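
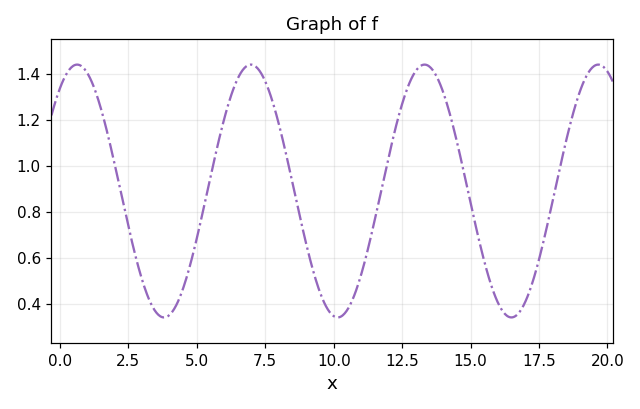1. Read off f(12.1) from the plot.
1.08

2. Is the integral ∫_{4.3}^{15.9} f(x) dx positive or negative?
positive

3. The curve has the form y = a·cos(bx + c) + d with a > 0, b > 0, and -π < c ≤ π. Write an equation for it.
y = 0.55cos(0.99x - 0.62) + 0.89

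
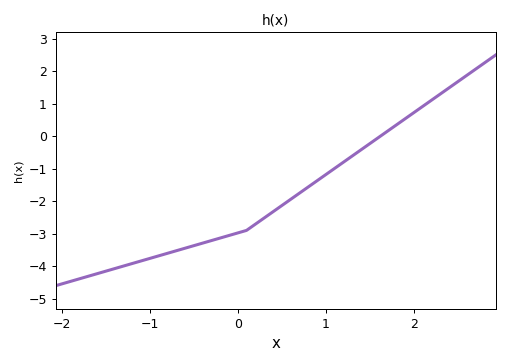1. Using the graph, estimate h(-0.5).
-3.4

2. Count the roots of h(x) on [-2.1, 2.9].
1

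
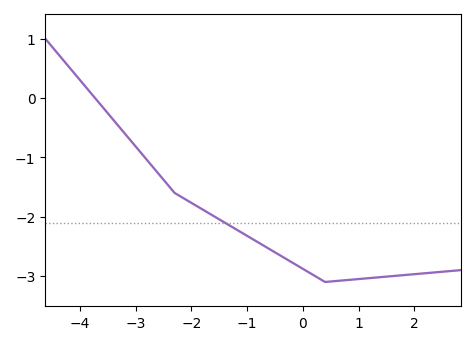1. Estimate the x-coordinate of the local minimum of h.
0.4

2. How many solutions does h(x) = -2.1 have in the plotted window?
1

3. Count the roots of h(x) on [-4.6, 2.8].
1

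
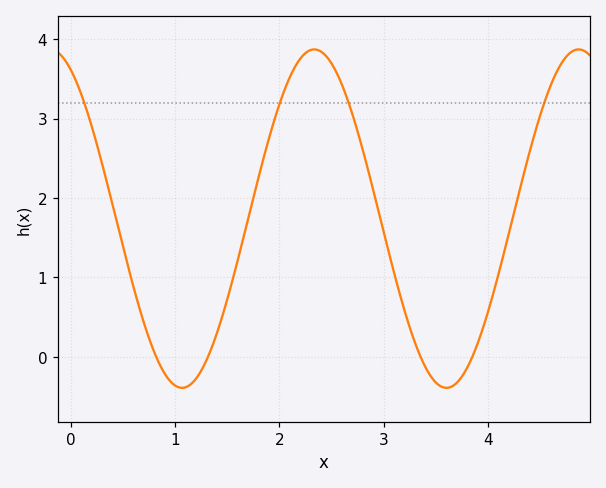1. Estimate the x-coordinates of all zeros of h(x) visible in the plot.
0.8, 1.3, 3.4, 3.9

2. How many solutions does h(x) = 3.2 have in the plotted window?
4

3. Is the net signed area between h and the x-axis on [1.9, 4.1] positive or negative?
positive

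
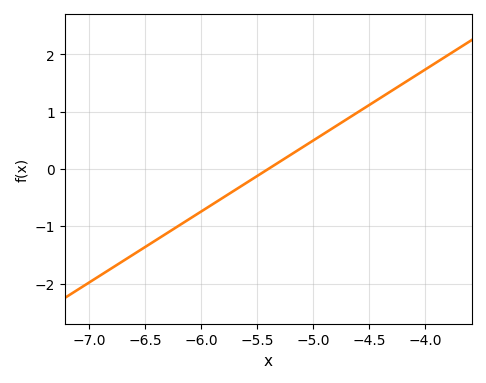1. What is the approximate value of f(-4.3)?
1.4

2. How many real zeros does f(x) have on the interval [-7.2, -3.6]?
1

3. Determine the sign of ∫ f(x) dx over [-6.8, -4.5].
negative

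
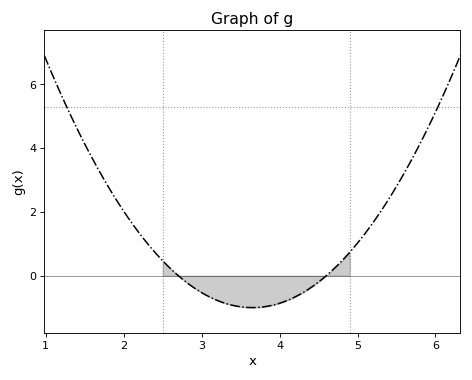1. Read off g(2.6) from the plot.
0.2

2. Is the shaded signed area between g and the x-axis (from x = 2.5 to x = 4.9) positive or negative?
negative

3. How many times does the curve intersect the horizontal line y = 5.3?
2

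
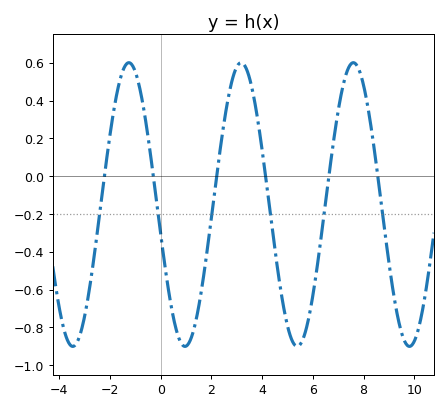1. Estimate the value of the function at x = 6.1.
-0.544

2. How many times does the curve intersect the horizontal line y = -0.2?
6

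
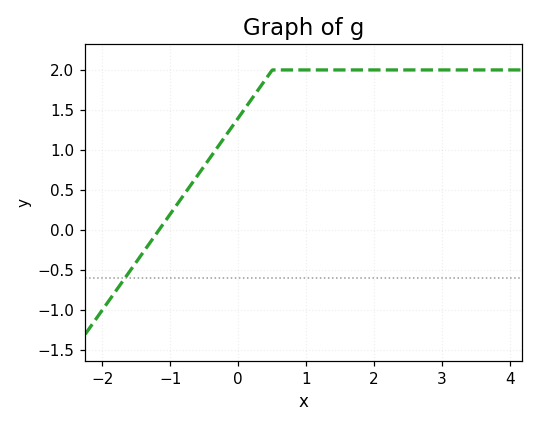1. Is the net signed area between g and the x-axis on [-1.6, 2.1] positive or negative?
positive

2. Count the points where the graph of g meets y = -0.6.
1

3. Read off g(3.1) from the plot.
2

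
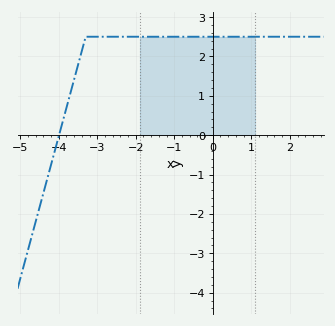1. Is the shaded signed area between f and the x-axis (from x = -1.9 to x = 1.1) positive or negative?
positive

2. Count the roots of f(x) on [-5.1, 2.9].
1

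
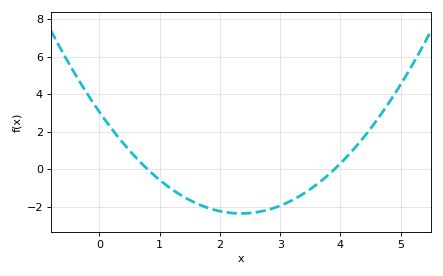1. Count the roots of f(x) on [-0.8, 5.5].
2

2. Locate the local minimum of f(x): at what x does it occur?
2.3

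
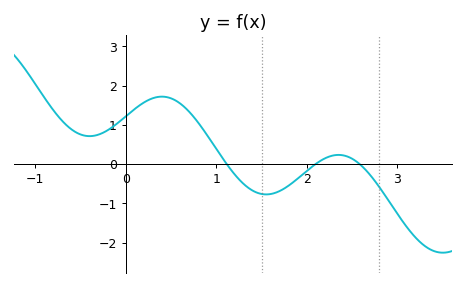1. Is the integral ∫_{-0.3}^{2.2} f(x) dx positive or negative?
positive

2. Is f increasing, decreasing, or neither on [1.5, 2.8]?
neither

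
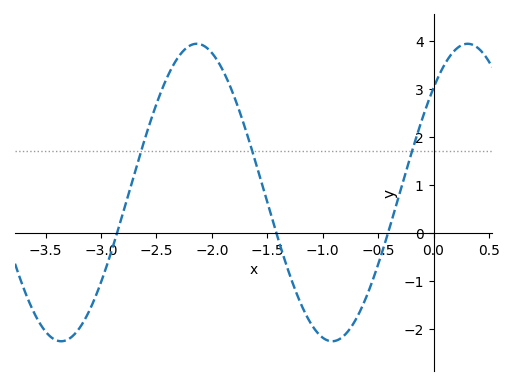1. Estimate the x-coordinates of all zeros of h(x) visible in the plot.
-2.85, -1.42, -0.41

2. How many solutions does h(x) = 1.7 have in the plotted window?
3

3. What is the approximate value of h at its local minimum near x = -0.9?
-2.26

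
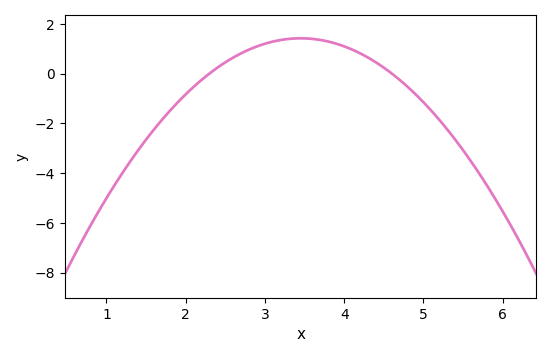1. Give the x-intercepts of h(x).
2.3, 4.6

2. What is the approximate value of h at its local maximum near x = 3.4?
1.42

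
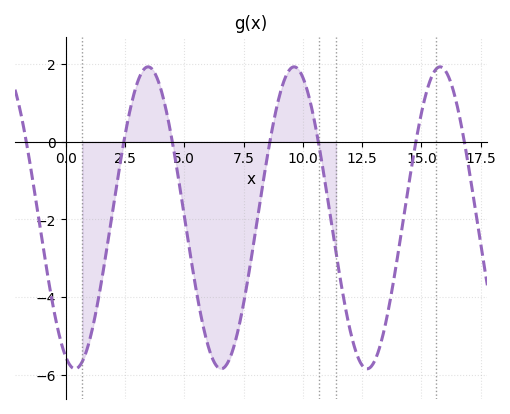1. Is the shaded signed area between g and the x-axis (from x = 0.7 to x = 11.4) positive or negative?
negative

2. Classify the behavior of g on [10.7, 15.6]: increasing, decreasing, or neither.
neither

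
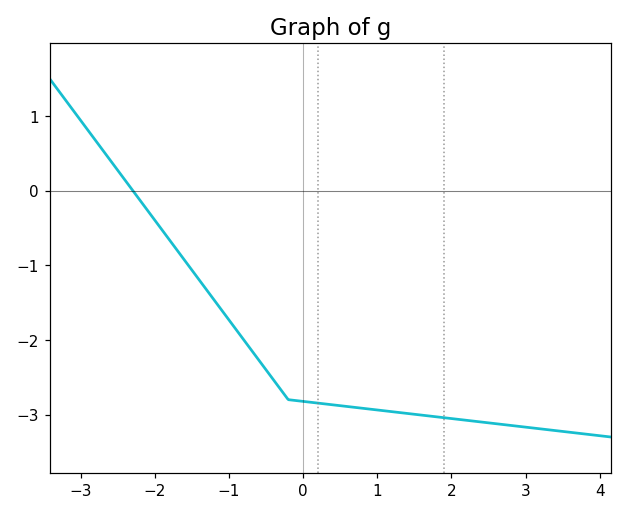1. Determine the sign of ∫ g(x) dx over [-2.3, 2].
negative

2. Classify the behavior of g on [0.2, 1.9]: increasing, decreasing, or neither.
decreasing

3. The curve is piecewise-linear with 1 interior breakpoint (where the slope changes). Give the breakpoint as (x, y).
(-0.2, -2.8)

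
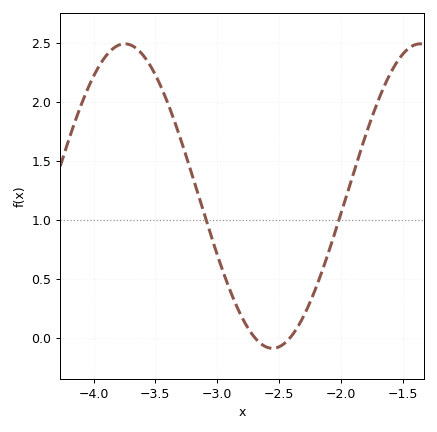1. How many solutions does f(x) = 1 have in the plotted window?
2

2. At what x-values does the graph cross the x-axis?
-2.7, -2.41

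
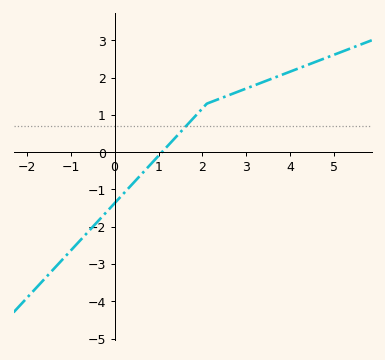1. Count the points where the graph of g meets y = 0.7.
1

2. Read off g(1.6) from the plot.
0.664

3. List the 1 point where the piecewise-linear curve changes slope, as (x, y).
(2.1, 1.3)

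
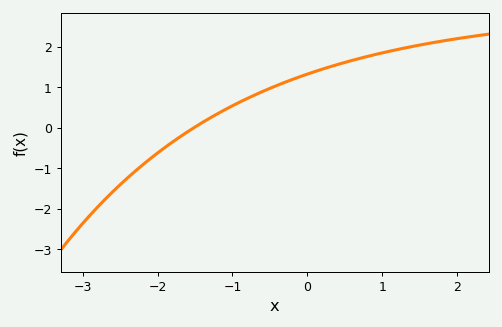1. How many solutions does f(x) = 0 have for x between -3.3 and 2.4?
1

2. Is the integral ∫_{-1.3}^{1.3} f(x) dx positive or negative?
positive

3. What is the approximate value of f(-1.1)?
0.4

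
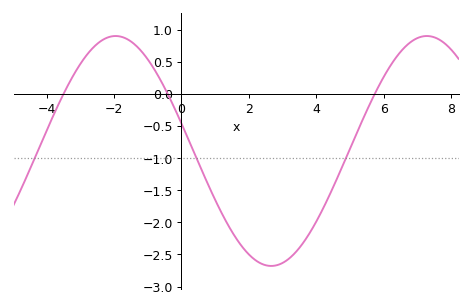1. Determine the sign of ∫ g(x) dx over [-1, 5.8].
negative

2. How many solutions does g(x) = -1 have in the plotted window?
3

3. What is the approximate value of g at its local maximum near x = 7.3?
0.9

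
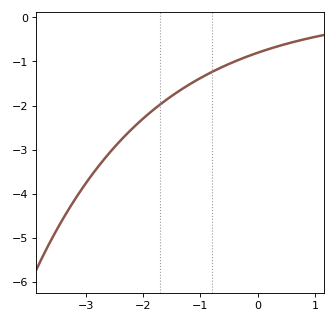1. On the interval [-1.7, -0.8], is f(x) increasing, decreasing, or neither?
increasing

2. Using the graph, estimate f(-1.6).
-1.88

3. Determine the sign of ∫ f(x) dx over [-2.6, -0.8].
negative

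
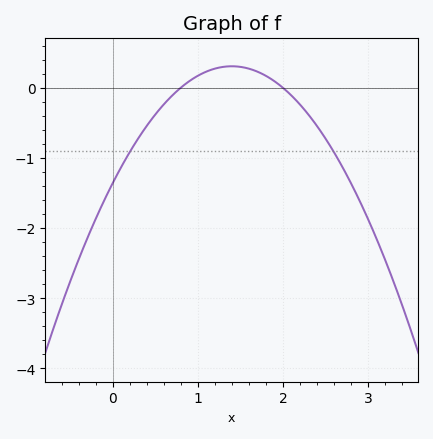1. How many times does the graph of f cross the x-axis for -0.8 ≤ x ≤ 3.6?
2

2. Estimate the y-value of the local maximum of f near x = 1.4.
0.3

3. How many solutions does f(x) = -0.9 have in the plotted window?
2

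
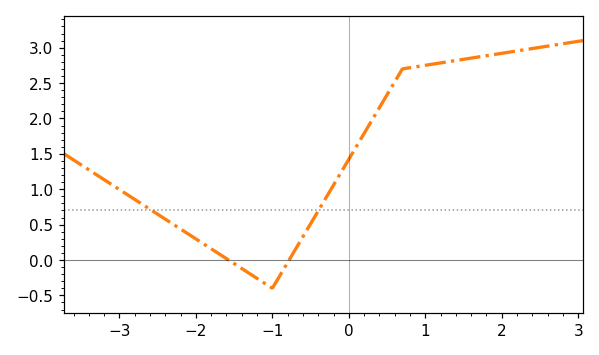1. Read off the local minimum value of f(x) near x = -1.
-0.4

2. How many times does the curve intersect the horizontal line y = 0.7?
2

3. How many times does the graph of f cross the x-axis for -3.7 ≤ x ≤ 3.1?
2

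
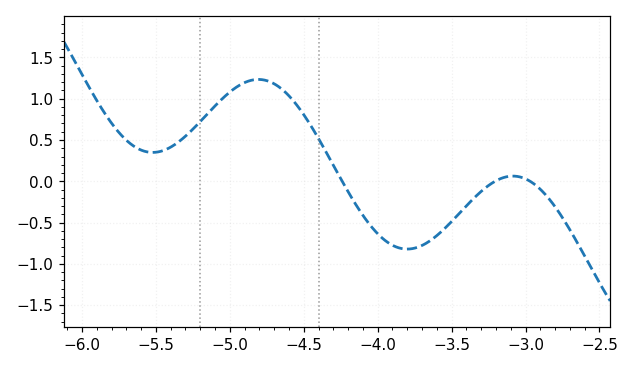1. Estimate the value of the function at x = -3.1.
0.062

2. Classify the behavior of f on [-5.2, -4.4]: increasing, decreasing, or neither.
neither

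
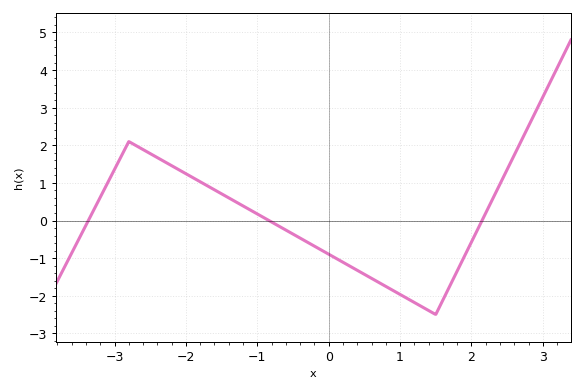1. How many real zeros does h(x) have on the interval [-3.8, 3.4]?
3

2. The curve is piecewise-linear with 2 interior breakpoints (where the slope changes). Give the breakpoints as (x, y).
(-2.8, 2.1); (1.5, -2.5)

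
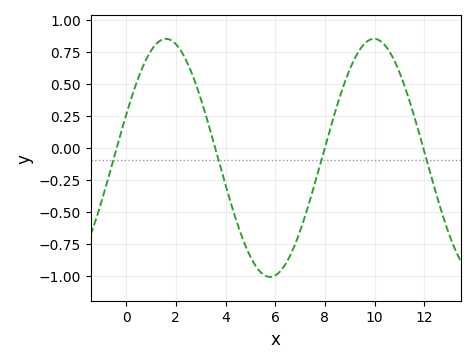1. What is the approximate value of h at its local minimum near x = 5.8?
-1.01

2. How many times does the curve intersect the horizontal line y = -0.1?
4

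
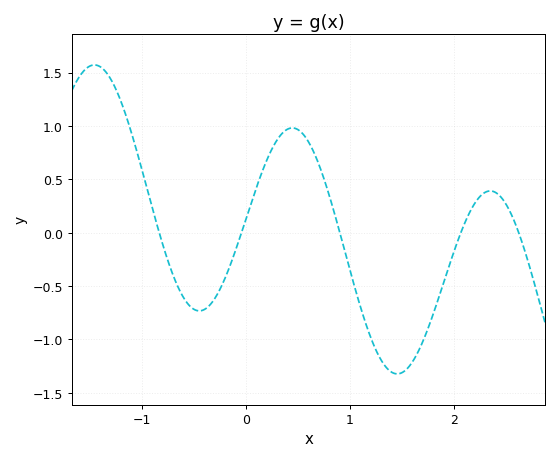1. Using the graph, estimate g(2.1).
0.076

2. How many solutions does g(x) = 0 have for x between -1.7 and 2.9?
5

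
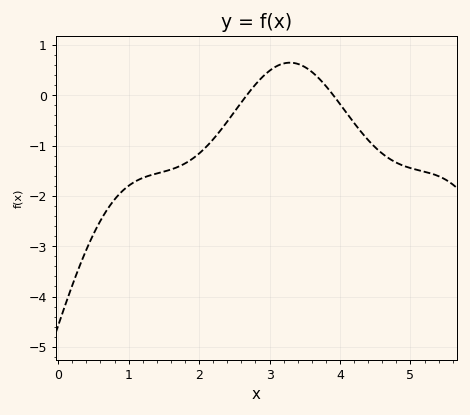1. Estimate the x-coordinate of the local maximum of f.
3.29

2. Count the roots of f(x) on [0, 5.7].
2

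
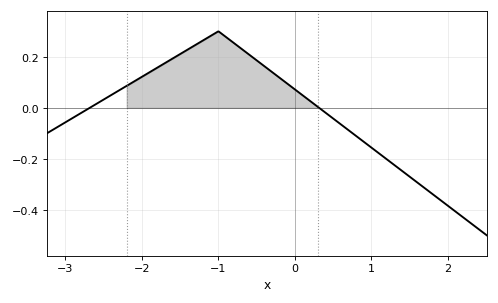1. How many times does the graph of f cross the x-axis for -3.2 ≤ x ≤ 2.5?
2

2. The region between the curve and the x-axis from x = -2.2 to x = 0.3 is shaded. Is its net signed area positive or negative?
positive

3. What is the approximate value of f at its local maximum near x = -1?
0.3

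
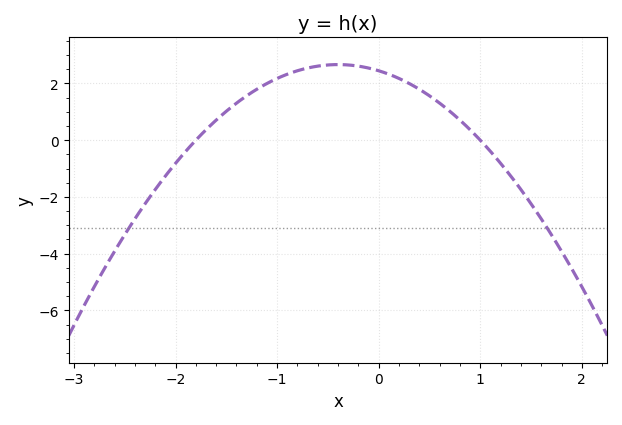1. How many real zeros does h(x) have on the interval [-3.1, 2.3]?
2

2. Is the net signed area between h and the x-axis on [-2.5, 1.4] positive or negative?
positive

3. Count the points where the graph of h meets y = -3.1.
2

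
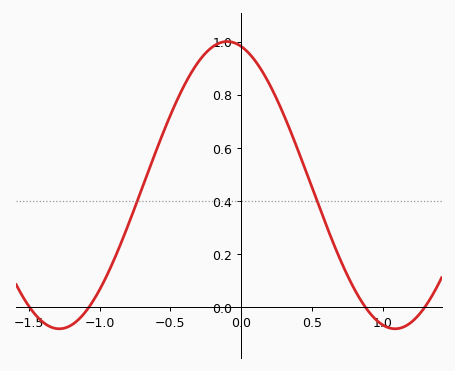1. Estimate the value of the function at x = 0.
0.98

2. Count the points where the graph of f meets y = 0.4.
2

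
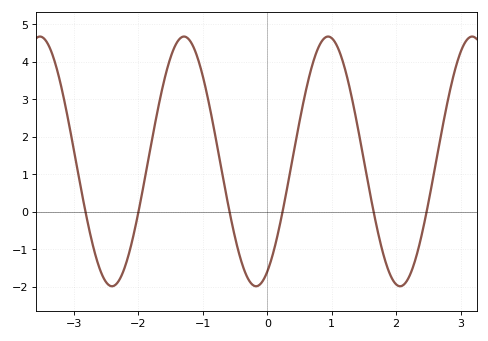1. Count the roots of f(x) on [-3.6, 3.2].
6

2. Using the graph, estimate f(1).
4.6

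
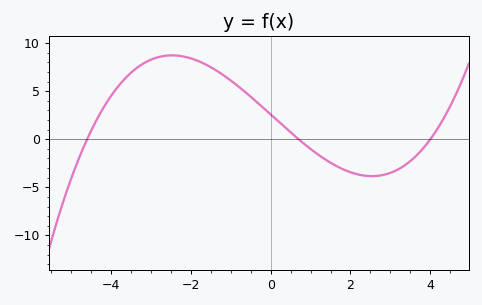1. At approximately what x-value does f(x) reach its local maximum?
-2.4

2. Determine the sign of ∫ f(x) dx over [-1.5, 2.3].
positive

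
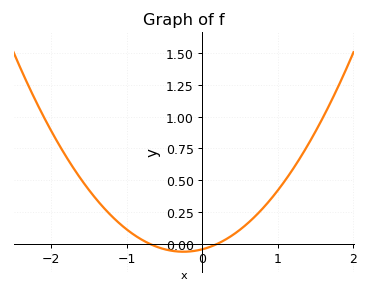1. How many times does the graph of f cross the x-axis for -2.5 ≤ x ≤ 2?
2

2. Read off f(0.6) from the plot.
0.161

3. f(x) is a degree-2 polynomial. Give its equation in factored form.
y = 0.31(x + 0.7)(x - 0.2)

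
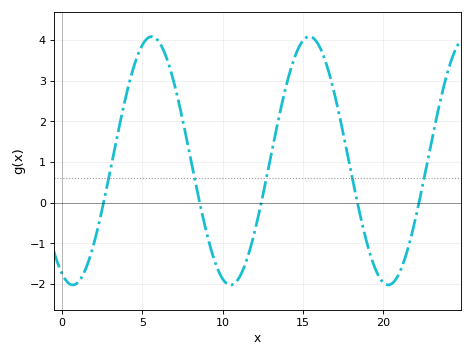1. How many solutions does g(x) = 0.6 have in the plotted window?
5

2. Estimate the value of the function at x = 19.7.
-1.8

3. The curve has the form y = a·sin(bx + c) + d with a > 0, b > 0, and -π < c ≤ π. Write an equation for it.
y = 3.05sin(0.64x - 2) + 1.03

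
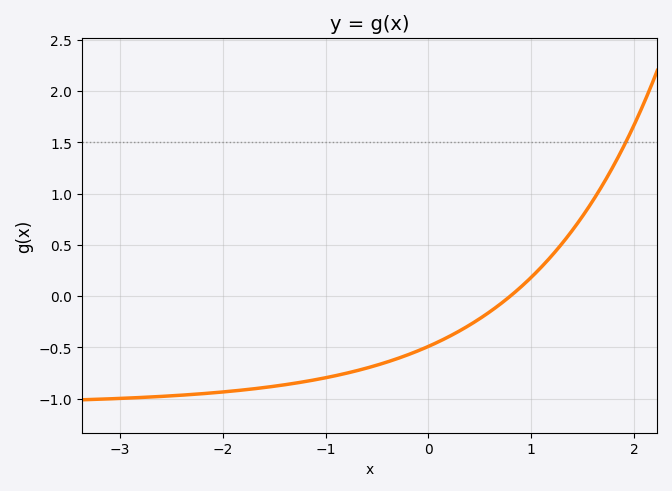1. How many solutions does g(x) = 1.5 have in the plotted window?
1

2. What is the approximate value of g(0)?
-0.5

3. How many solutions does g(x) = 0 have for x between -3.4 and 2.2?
1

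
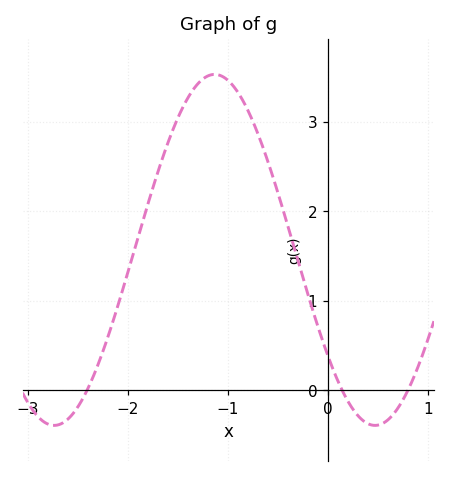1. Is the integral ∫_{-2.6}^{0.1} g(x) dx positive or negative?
positive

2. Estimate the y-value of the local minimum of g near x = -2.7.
-0.39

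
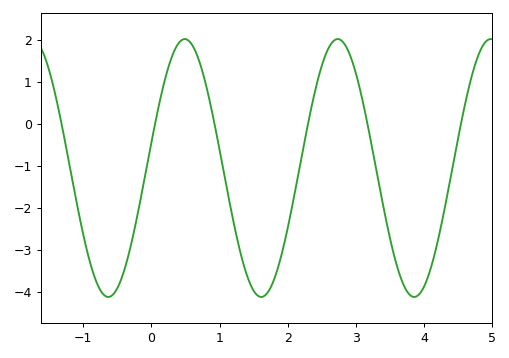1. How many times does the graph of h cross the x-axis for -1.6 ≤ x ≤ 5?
6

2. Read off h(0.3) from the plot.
1.6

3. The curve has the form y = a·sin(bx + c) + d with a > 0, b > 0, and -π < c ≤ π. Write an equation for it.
y = 3.07sin(2.8x + 0.202) - 1.05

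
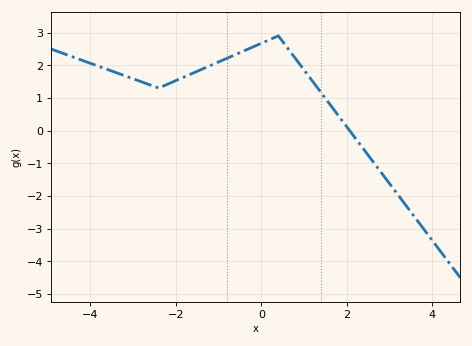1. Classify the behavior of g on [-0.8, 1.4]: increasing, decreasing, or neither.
neither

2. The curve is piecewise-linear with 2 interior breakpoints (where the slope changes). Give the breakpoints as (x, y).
(-2.4, 1.3); (0.4, 2.9)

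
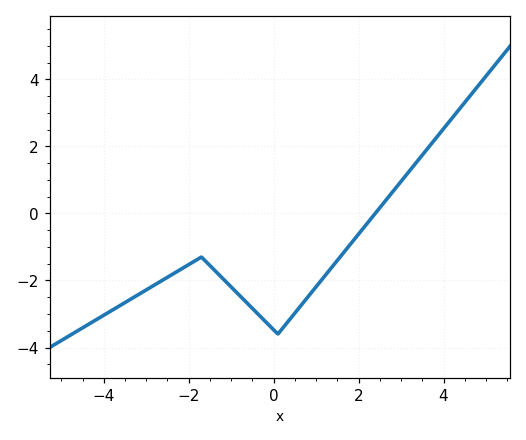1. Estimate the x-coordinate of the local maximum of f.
-1.8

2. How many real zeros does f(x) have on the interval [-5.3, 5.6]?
1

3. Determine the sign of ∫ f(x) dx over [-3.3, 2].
negative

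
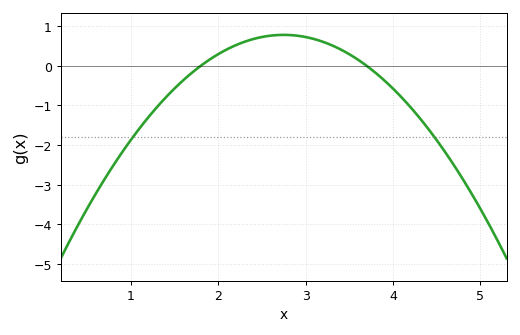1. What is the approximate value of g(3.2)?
0.609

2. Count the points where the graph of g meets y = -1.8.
2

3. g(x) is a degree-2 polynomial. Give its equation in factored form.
y = -0.87(x - 1.8)(x - 3.7)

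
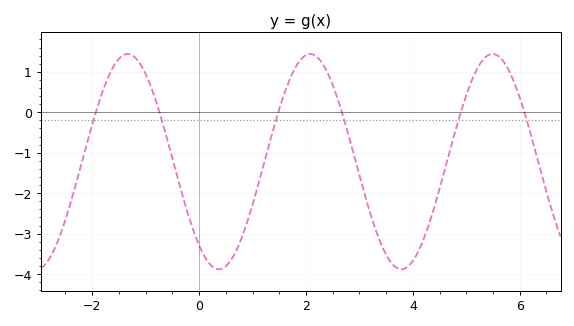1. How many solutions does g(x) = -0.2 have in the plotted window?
6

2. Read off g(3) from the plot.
-1.6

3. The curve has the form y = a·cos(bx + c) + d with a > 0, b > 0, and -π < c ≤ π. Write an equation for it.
y = 2.66cos(1.8x + 2.5) - 1.22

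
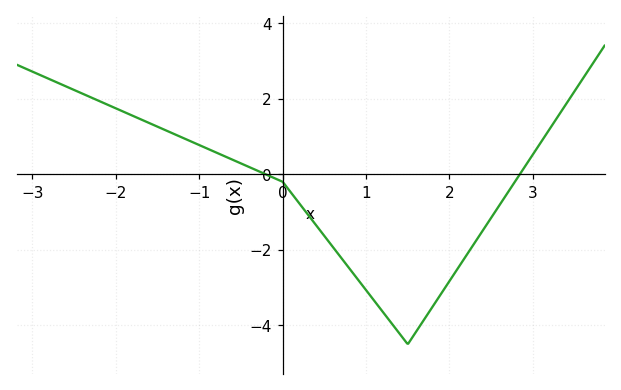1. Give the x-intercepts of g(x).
-0.206, 2.84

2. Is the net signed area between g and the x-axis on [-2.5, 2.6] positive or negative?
negative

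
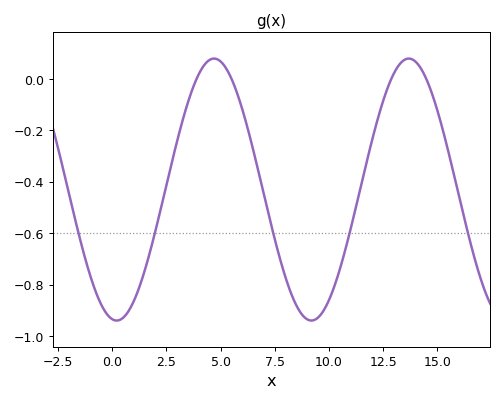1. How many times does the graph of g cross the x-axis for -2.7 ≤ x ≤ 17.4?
4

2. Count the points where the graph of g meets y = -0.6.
5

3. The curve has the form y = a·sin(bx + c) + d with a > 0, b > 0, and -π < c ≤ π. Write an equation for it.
y = 0.51sin(0.7x - 1.7) - 0.43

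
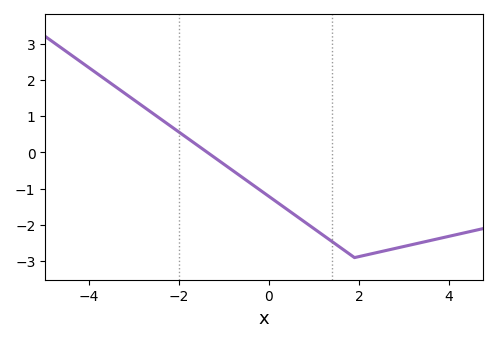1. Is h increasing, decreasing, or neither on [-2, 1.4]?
decreasing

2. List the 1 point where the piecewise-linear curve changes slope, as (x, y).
(1.9, -2.9)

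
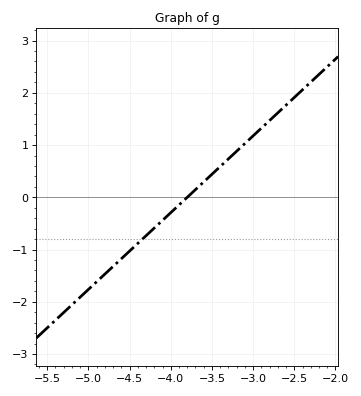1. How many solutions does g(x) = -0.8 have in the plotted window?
1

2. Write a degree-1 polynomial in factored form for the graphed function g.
y = 1.47(x + 3.8)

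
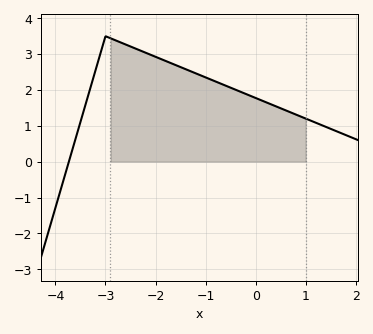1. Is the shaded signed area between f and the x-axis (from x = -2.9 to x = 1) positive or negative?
positive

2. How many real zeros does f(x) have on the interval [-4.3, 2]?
1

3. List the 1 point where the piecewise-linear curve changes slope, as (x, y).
(-3, 3.5)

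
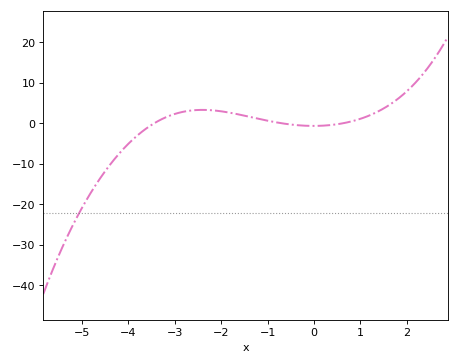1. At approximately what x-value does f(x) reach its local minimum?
-0.01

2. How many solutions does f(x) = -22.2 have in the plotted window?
1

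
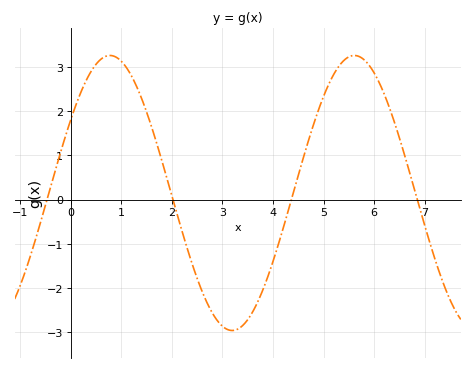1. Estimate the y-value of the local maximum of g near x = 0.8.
3.3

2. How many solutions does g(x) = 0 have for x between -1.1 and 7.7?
4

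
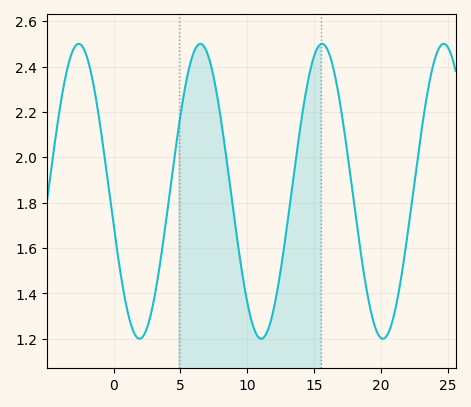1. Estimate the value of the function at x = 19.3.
1.3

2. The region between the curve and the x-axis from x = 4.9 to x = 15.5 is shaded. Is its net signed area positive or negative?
positive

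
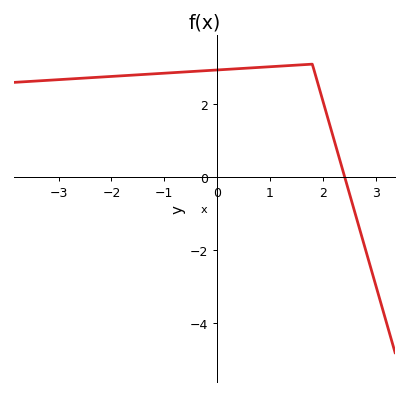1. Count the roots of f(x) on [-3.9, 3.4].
1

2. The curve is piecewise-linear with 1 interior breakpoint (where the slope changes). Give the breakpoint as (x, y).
(1.8, 3.1)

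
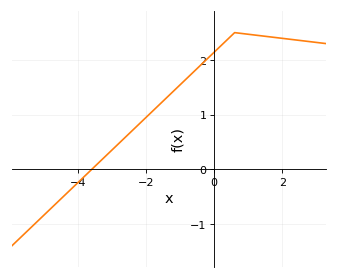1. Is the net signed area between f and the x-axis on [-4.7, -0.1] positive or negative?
positive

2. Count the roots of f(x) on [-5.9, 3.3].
1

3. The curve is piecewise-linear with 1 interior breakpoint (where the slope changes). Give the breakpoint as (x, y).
(0.6, 2.5)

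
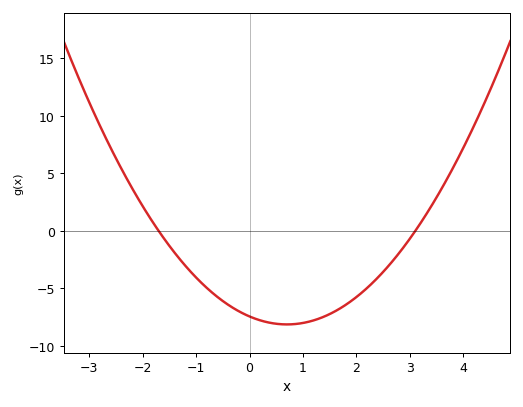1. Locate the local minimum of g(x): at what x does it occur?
0.7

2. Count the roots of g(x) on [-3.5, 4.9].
2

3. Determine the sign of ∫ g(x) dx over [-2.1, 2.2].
negative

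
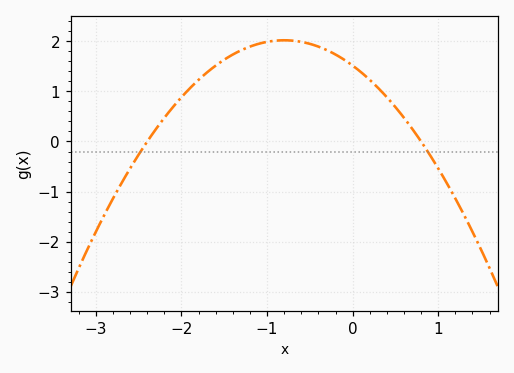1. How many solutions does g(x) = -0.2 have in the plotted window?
2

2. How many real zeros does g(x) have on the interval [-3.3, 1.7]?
2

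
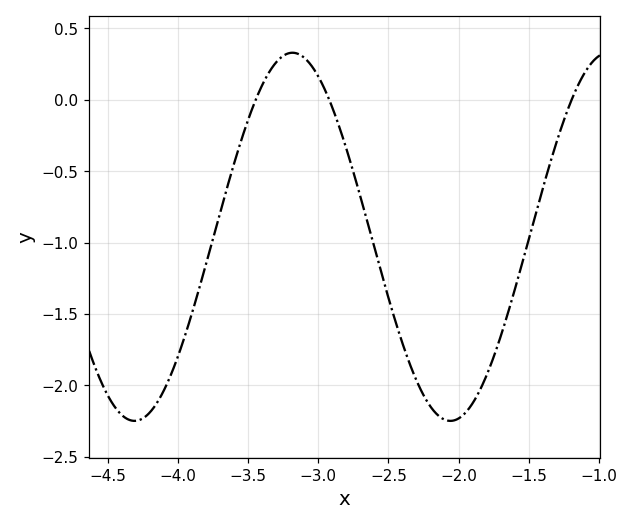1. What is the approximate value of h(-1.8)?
-1.93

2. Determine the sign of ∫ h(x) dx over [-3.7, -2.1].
negative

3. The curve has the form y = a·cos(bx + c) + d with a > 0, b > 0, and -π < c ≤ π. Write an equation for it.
y = 1.29cos(2.79x + 2.6) - 0.96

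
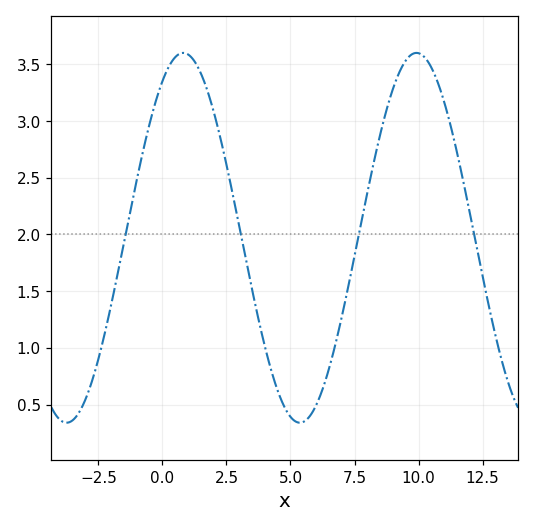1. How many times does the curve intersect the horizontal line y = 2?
4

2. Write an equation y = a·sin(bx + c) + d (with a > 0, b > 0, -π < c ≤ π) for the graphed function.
y = 1.63sin(0.69x + 1) + 1.97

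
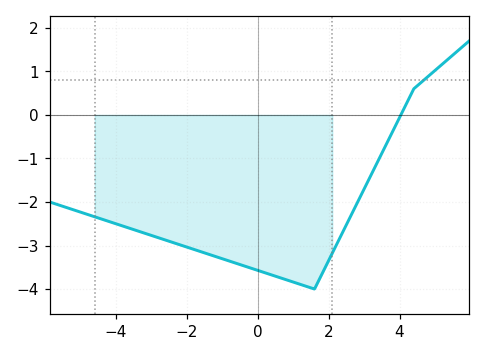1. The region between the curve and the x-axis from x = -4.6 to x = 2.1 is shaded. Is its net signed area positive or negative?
negative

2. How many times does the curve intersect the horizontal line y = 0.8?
1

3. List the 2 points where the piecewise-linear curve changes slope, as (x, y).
(1.6, -4); (4.4, 0.6)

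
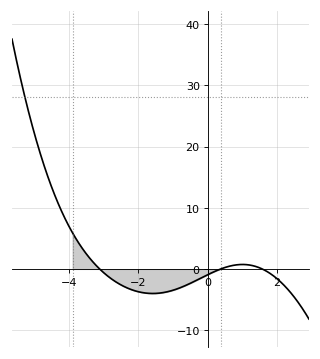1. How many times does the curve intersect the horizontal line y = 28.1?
1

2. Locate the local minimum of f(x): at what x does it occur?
-1.58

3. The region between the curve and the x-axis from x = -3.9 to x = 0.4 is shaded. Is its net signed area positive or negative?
negative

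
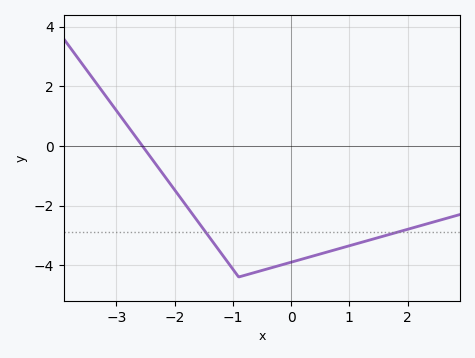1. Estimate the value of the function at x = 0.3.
-3.8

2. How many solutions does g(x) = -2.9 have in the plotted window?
2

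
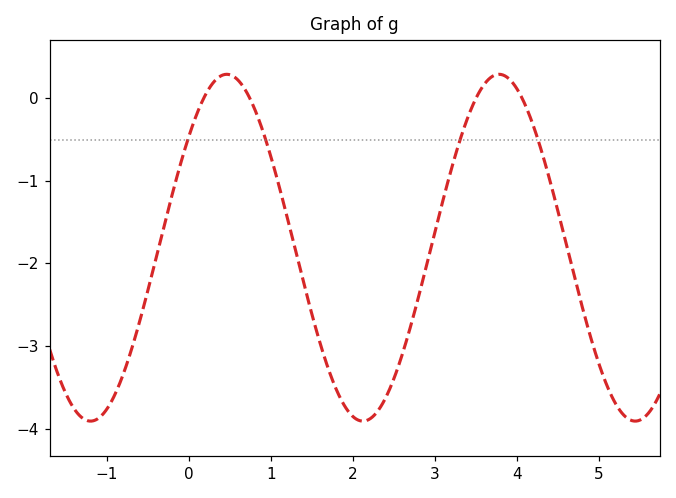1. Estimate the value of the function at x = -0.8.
-3.3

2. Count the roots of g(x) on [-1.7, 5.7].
4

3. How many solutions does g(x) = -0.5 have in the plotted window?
4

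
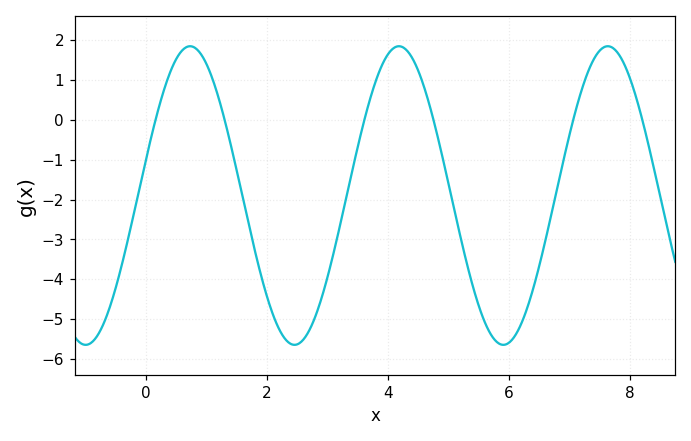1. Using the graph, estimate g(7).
-0.4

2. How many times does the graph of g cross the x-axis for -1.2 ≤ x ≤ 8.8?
6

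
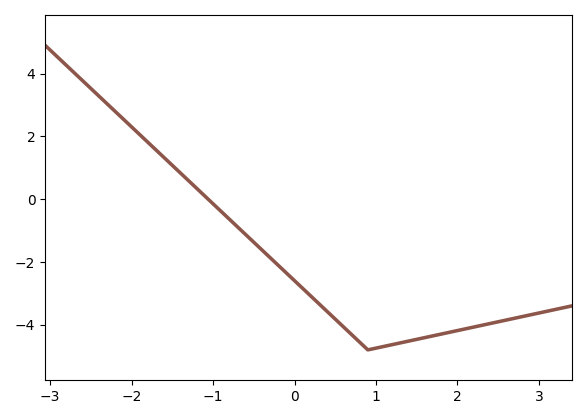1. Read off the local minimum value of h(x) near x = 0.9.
-4.8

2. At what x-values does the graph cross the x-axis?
-1.06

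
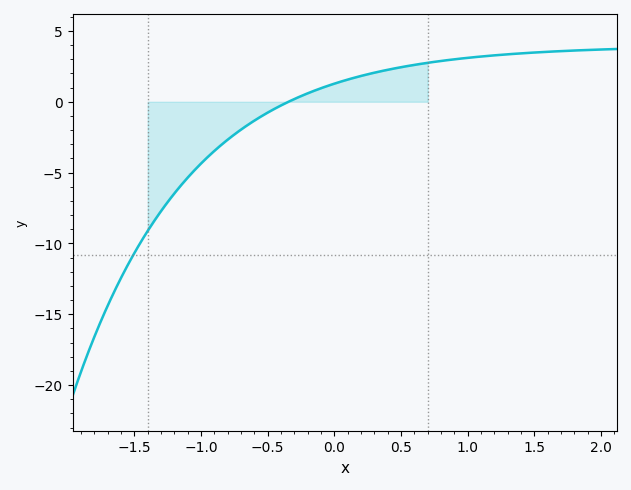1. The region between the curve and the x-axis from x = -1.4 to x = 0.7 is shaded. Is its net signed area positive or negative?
negative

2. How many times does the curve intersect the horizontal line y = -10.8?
1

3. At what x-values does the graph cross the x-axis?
-0.3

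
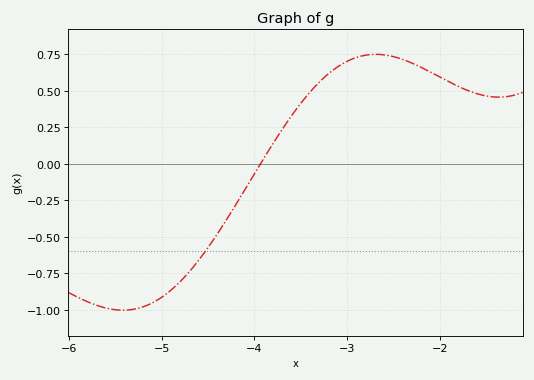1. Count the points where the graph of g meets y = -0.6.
1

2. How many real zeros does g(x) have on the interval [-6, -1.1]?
1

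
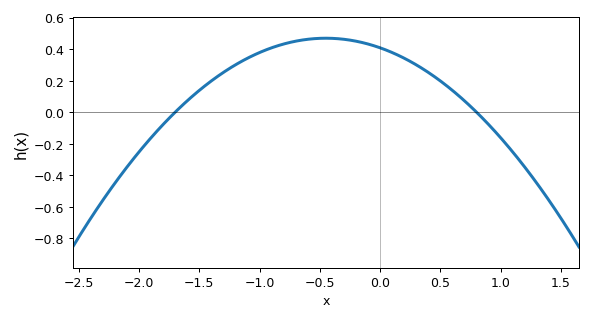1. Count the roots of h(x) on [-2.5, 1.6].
2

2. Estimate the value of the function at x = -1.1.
0.342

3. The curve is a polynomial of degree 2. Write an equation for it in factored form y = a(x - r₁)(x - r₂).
y = -0.3(x + 1.7)(x - 0.8)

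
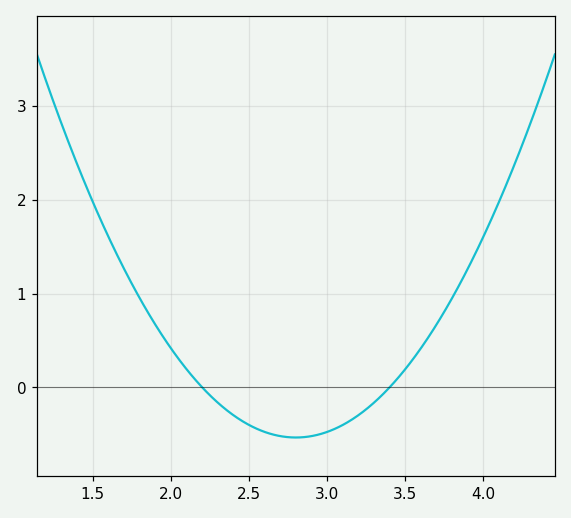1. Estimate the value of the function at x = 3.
-0.5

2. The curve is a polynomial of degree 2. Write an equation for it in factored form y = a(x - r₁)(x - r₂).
y = 1.49(x - 2.2)(x - 3.4)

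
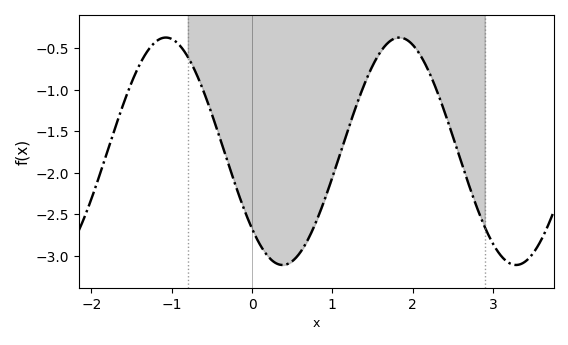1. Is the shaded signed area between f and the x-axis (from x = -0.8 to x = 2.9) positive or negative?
negative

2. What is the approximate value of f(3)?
-2.85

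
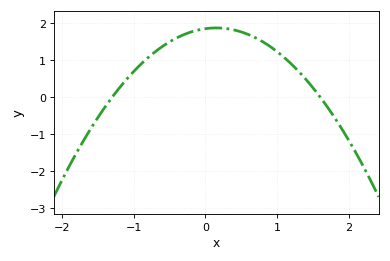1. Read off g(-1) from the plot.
0.7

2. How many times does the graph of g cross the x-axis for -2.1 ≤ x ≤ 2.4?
2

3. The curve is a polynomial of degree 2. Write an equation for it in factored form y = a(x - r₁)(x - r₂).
y = -0.89(x + 1.3)(x - 1.6)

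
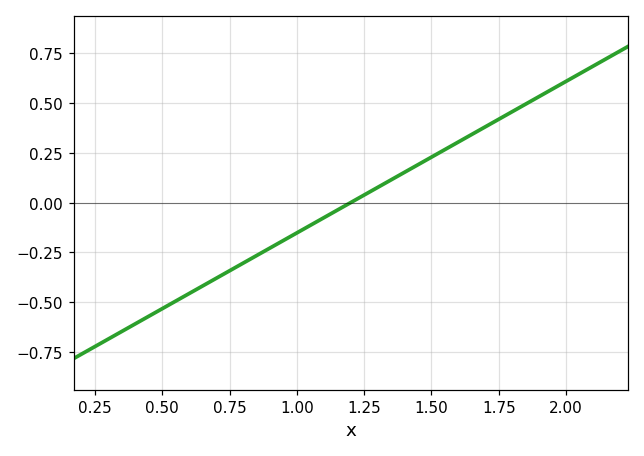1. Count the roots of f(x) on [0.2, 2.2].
1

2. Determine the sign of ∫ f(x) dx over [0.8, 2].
positive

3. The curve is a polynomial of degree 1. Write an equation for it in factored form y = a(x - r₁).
y = 0.76(x - 1.2)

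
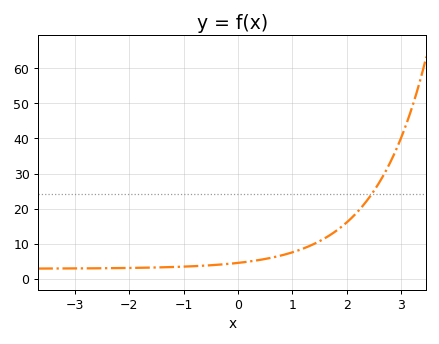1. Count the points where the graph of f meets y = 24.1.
1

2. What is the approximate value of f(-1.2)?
3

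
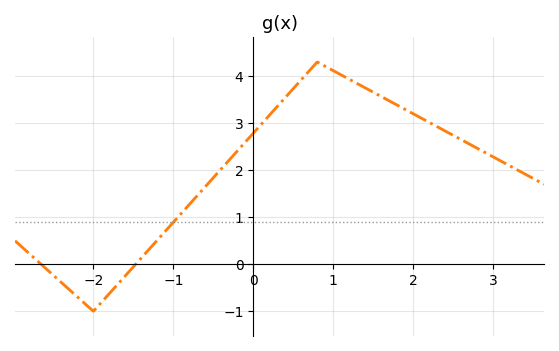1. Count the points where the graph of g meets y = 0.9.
1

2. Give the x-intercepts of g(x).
-2.7, -1.5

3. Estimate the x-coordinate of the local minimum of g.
-2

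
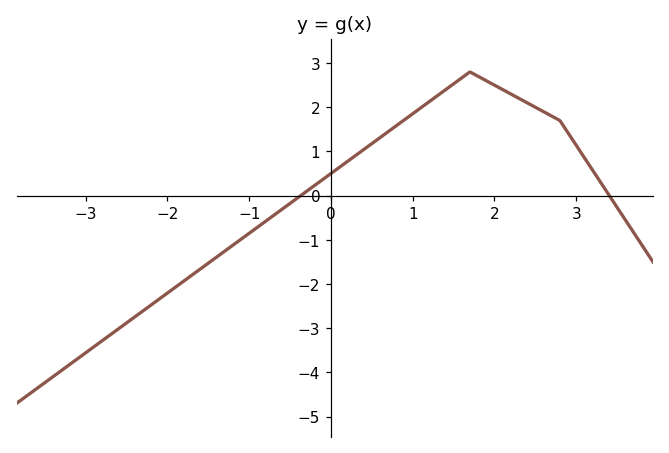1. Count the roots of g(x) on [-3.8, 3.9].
2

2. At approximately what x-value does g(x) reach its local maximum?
1.7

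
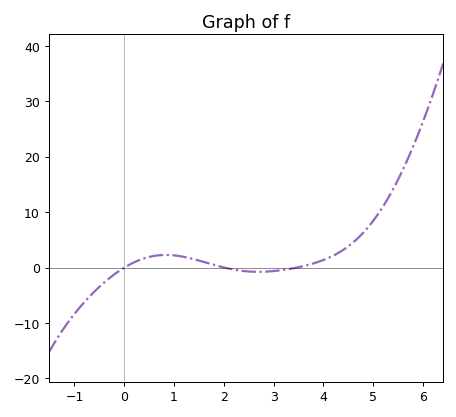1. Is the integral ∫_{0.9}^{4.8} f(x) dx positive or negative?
positive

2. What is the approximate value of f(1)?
2.22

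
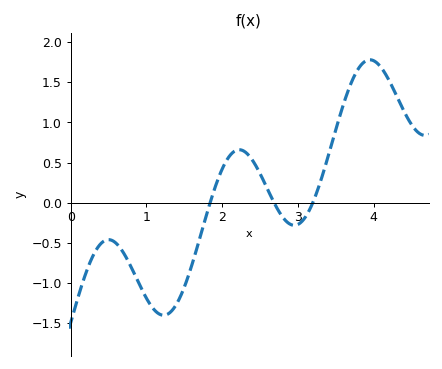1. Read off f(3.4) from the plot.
0.577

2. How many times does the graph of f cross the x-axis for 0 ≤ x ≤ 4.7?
3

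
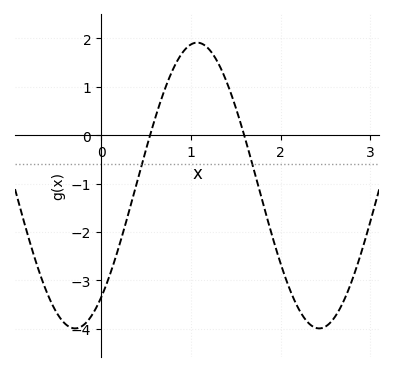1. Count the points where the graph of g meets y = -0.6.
2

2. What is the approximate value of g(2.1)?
-3.2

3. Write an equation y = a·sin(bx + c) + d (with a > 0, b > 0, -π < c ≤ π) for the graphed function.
y = 2.95sin(2.3x - 0.9) - 1.04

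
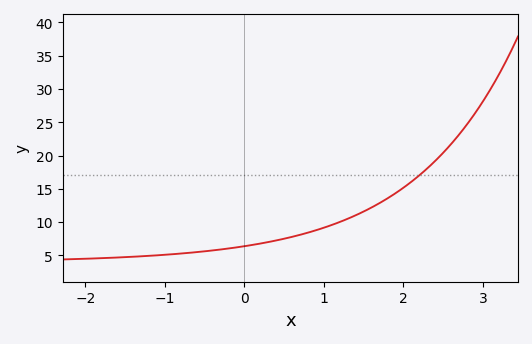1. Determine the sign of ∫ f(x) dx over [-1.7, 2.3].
positive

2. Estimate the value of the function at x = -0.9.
5.17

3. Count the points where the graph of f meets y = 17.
1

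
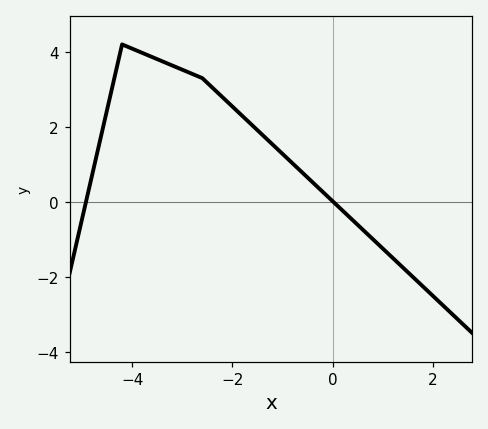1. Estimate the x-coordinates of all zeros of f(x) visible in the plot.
-5, 0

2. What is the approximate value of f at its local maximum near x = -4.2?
4.2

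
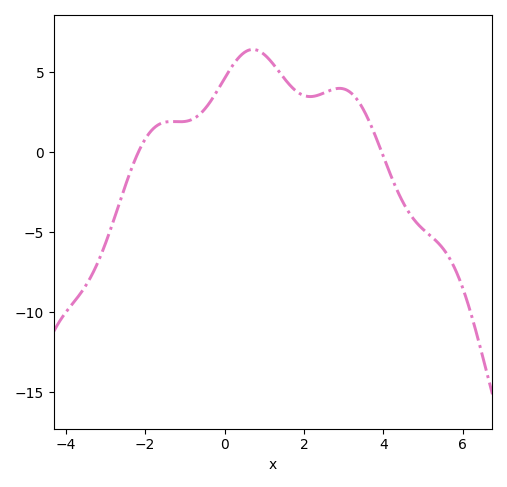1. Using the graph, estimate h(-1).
1.94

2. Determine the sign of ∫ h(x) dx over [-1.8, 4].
positive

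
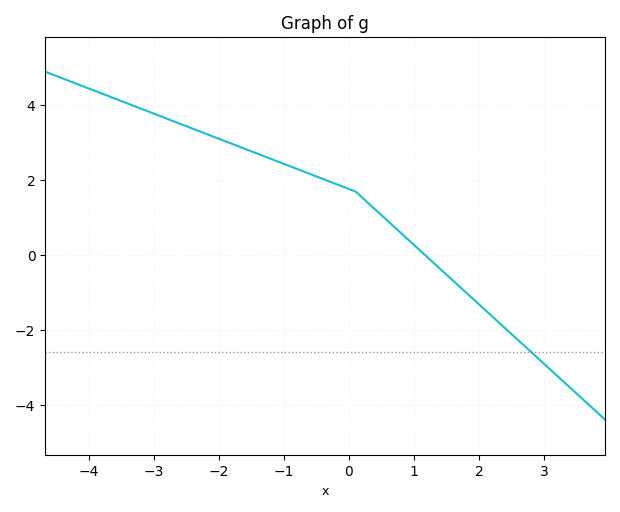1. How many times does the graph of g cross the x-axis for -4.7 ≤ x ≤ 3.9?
1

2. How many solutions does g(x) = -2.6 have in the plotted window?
1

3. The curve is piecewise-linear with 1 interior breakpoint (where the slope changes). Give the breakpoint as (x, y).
(0.1, 1.7)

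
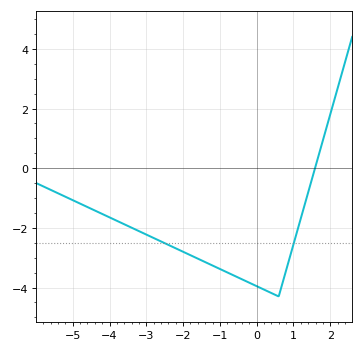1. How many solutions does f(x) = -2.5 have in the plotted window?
2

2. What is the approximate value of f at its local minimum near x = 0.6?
-4.2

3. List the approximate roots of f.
1.6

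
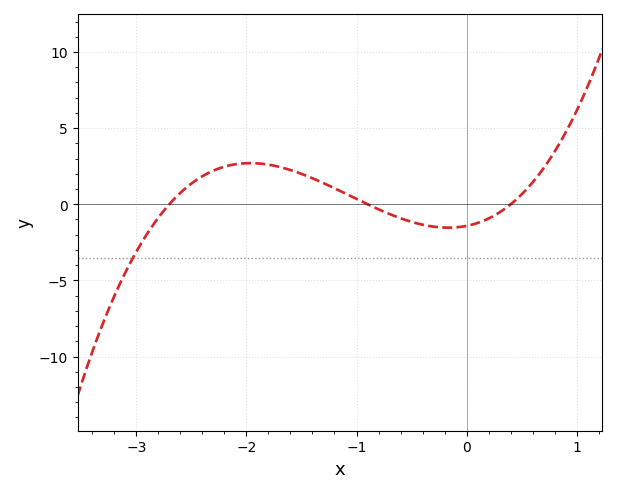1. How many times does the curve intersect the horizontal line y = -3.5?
1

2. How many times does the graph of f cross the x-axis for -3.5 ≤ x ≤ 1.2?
3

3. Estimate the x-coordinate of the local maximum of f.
-1.96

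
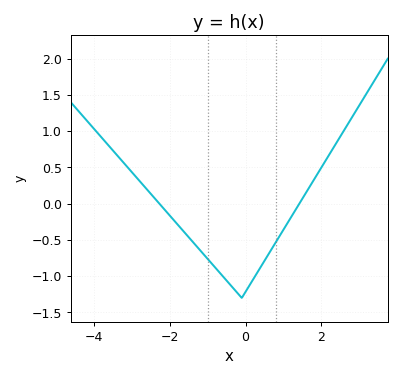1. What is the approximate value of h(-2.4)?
0.05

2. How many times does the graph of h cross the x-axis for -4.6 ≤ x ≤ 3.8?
2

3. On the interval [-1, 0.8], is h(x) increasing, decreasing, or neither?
neither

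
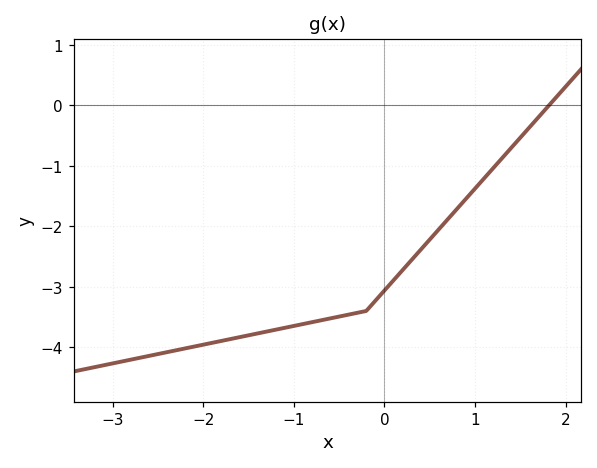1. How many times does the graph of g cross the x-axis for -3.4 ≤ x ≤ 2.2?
1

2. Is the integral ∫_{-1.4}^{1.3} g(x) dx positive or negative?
negative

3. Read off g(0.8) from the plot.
-1.72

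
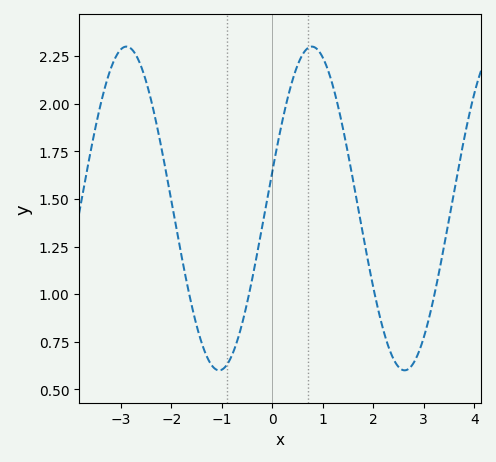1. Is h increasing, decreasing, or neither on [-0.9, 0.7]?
increasing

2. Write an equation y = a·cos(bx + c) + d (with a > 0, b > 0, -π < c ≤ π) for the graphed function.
y = 0.85cos(1.7x - 1.3) + 1.45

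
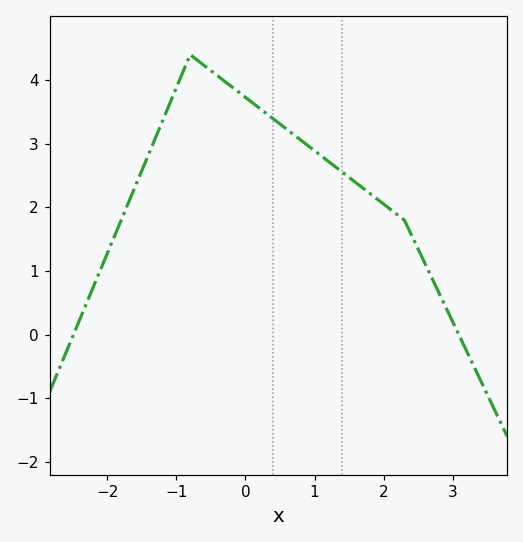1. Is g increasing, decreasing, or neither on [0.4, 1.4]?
decreasing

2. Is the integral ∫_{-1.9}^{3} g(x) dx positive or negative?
positive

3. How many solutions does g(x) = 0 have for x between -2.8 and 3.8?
2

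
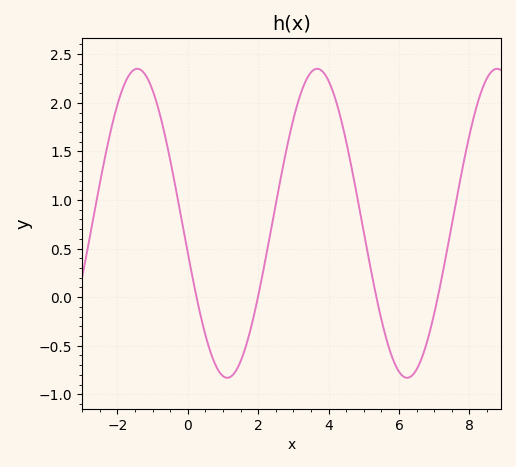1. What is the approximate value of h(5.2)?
0.3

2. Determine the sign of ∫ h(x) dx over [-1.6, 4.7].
positive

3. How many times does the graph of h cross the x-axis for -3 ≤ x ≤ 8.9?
4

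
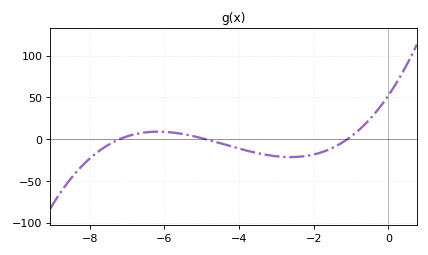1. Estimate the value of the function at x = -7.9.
-20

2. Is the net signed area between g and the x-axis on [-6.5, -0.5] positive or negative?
negative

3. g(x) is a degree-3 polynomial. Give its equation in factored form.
y = 1.35(x + 7.2)(x + 4.9)(x + 1.1)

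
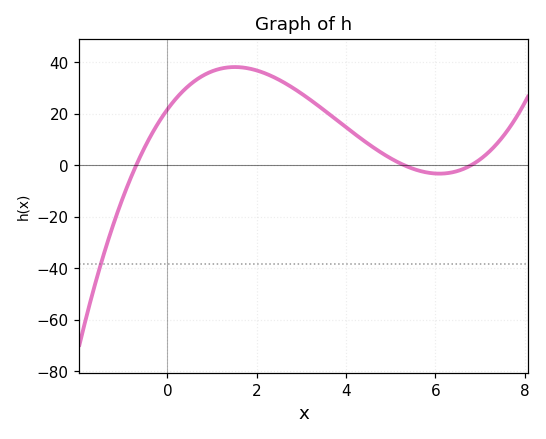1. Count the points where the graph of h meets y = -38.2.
1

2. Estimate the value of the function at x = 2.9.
28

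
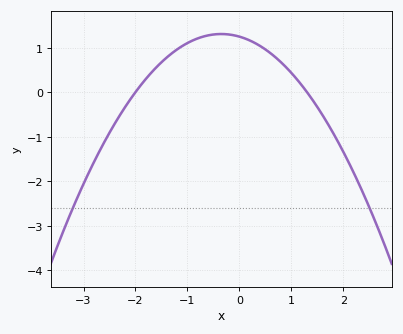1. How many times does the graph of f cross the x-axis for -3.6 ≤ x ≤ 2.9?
2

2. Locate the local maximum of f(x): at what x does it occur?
-0.4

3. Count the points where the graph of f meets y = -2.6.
2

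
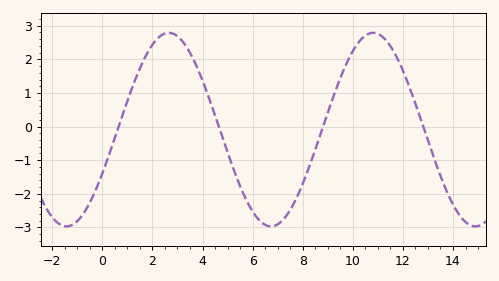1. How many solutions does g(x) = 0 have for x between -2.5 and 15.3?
4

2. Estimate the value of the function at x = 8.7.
-0.248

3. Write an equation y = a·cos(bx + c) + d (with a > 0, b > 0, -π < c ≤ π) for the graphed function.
y = 2.88cos(0.77x - 2.04) - 0.09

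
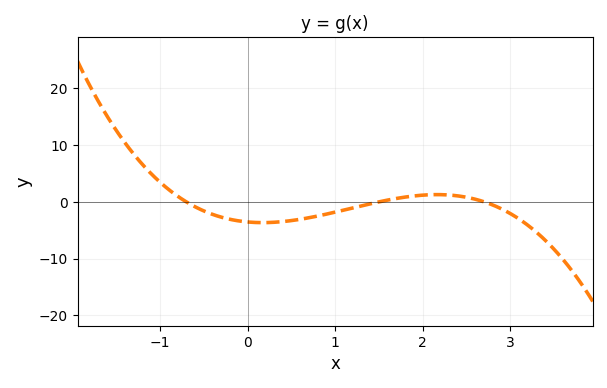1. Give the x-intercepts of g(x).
-0.7, 1.5, 2.7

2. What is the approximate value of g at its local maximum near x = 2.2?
1.27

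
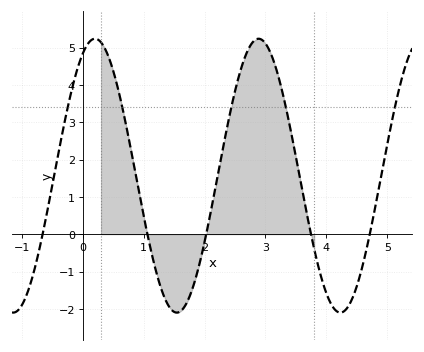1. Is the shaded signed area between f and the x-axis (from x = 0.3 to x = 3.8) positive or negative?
positive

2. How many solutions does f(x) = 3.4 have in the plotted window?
5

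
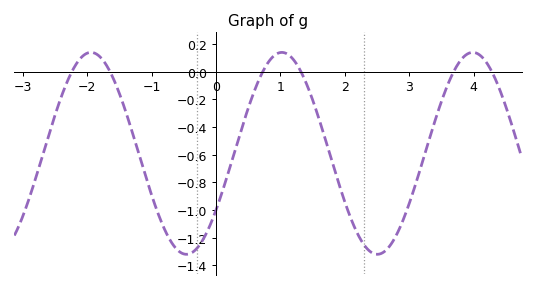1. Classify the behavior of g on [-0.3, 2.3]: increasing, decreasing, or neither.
neither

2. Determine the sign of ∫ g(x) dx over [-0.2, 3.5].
negative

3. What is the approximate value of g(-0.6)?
-1.28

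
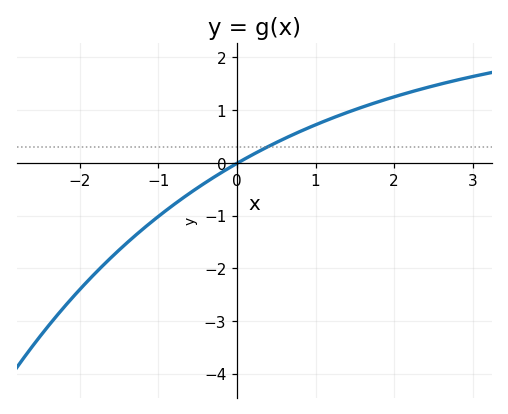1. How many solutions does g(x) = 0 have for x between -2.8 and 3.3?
1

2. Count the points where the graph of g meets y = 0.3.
1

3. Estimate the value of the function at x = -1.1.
-1.1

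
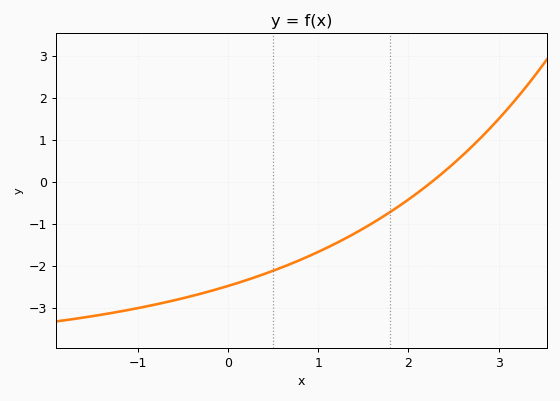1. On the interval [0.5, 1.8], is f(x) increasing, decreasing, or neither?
increasing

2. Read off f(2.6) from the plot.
0.639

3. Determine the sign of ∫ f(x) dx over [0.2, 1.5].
negative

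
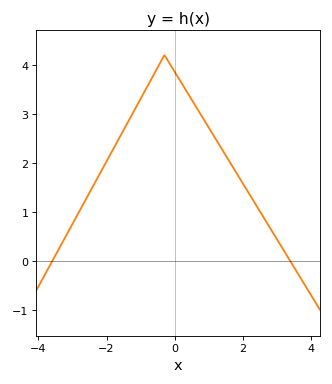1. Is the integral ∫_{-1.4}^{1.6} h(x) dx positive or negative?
positive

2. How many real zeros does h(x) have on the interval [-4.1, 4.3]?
2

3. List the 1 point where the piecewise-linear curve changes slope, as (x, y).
(-0.3, 4.2)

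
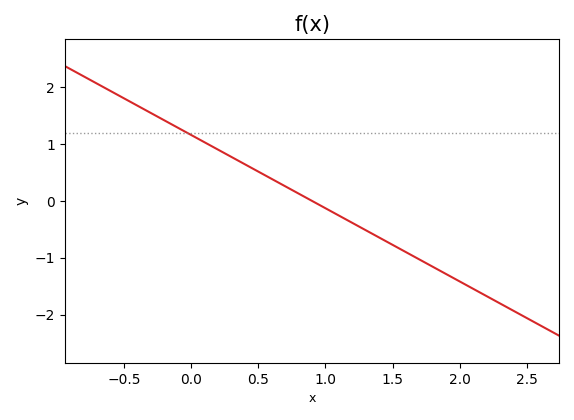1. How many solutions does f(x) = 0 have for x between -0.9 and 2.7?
1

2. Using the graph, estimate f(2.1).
-1.55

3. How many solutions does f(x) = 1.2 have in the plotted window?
1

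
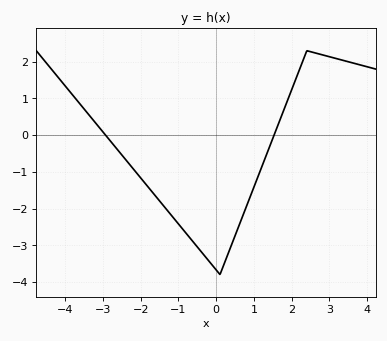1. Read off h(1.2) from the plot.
-0.883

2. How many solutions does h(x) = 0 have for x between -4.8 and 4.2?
2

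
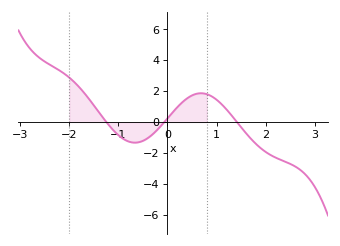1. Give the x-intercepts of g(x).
-1.24, -0.066, 1.42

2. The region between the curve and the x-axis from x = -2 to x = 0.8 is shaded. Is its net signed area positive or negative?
positive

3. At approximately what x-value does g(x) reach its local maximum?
0.682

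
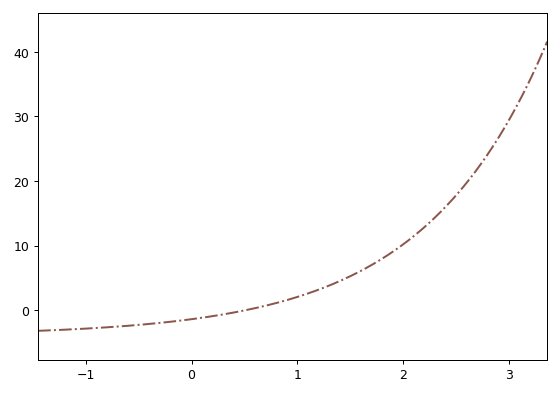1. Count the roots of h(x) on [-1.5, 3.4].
1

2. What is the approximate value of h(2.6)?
20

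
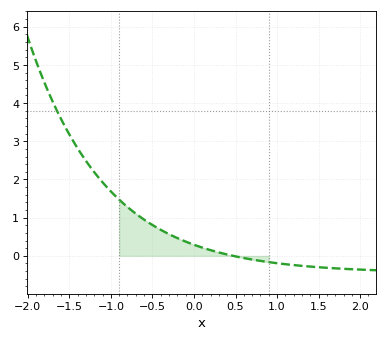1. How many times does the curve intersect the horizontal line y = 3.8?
1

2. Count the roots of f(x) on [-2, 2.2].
1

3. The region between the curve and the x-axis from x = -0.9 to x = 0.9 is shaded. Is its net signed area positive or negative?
positive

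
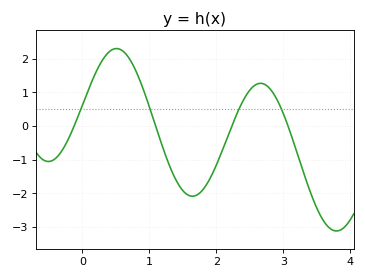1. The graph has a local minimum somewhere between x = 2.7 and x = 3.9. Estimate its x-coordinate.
3.8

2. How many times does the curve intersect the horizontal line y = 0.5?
4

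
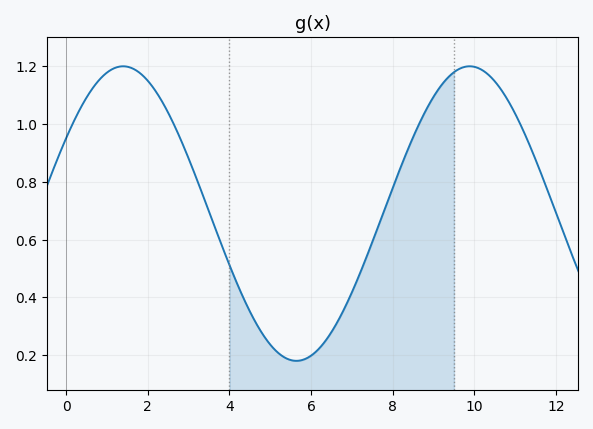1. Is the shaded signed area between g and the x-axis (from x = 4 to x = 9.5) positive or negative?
positive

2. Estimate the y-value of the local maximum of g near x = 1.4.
1.2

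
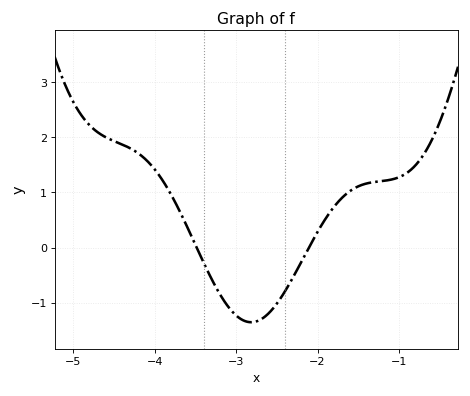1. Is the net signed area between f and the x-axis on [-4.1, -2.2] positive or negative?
negative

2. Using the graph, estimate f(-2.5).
-1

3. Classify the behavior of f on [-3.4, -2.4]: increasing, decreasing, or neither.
neither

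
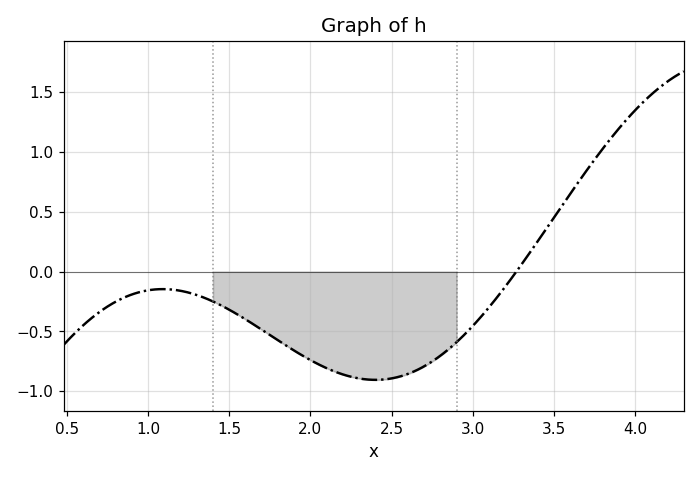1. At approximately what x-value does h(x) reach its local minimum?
2.4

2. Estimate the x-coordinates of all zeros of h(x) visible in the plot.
3.3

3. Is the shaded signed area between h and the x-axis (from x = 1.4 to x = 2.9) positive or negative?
negative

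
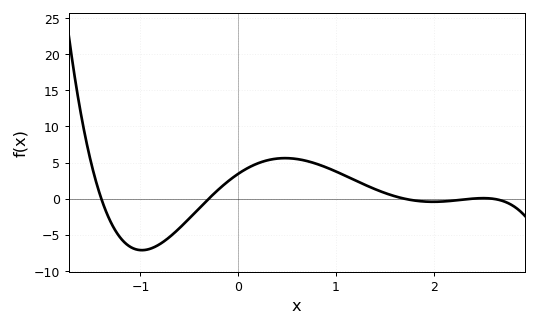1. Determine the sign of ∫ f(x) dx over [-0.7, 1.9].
positive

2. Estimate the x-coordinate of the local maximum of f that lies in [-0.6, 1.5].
0.481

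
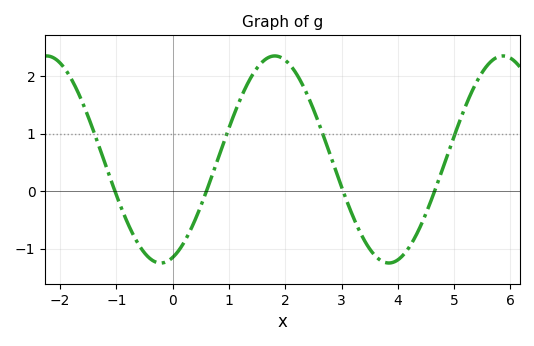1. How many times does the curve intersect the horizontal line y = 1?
4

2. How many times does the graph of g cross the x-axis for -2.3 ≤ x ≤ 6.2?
4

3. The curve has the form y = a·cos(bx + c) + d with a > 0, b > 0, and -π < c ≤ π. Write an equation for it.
y = 1.8cos(1.6x - 2.8) + 0.55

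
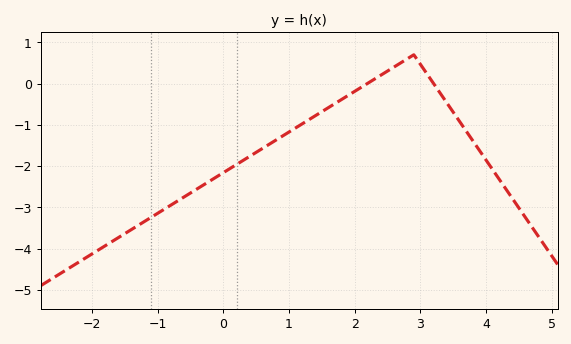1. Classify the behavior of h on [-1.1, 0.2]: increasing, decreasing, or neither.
increasing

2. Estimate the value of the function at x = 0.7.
-1.47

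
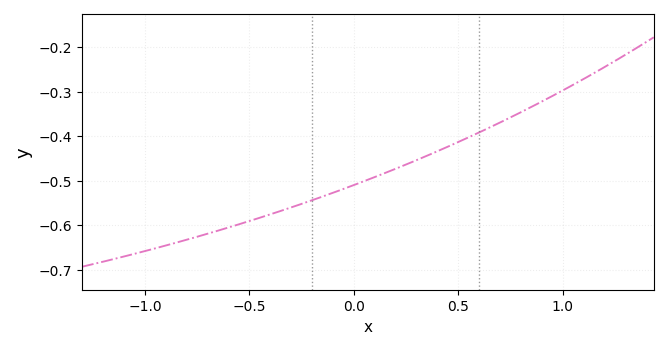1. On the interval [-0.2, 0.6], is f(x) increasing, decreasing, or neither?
increasing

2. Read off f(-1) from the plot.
-0.658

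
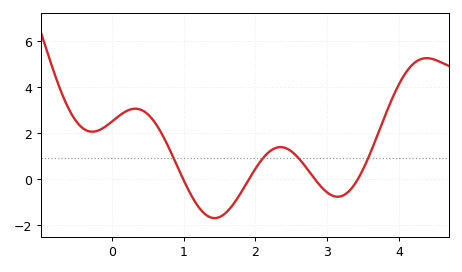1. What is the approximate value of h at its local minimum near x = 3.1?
-0.767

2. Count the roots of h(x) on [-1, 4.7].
4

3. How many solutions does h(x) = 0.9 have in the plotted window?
4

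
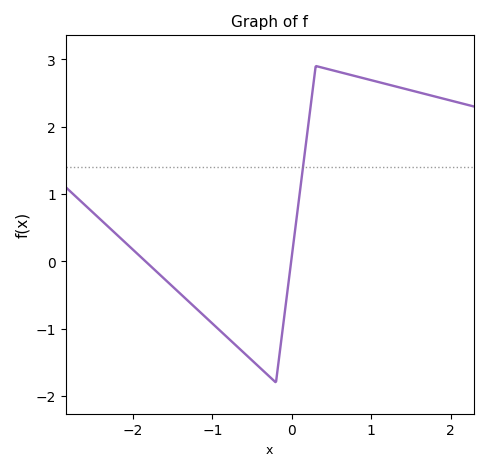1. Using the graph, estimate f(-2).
0.2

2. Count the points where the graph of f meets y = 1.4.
1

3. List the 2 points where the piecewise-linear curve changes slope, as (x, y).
(-0.2, -1.8); (0.3, 2.9)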